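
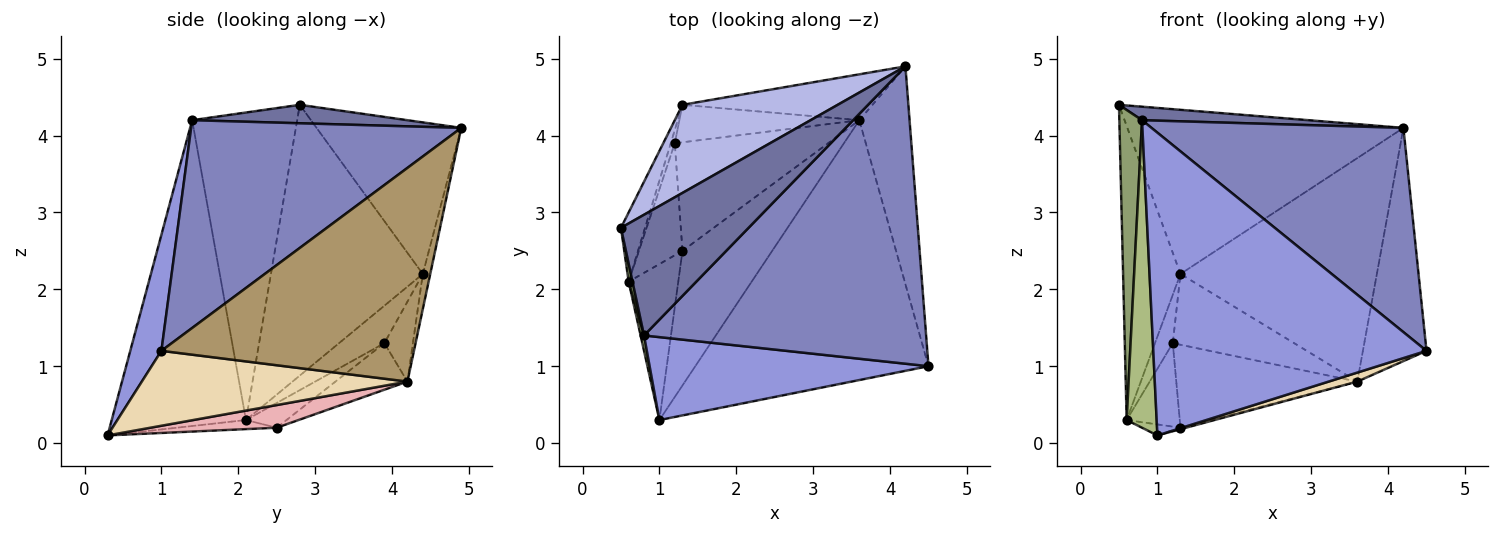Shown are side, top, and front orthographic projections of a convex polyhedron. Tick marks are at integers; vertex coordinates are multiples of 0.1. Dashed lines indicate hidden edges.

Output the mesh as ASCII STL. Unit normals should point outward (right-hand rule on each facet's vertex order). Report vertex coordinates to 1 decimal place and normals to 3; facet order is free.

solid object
 facet normal 0.142 -0.110 0.984
  outer loop
   vertex 0.8 1.4 4.2
   vertex 4.2 4.9 4.1
   vertex 0.5 2.8 4.4
  endloop
 endfacet
 facet normal 0.519 -0.484 0.705
  outer loop
   vertex 0.8 1.4 4.2
   vertex 4.5 1.0 1.2
   vertex 4.2 4.9 4.1
  endloop
 endfacet
 facet normal 0.109 -0.959 0.263
  outer loop
   vertex 0.8 1.4 4.2
   vertex 1.0 0.3 0.1
   vertex 4.5 1.0 1.2
  endloop
 endfacet
 facet normal -0.419 0.800 0.429
  outer loop
   vertex 1.3 4.4 2.2
   vertex 0.5 2.8 4.4
   vertex 4.2 4.9 4.1
  endloop
 endfacet
 facet normal -0.977 -0.211 0.012
  outer loop
   vertex 0.6 2.1 0.3
   vertex 0.8 1.4 4.2
   vertex 0.5 2.8 4.4
  endloop
 endfacet
 facet normal -0.976 -0.218 0.011
  outer loop
   vertex 0.6 2.1 0.3
   vertex 1.0 0.3 0.1
   vertex 0.8 1.4 4.2
  endloop
 endfacet
 facet normal -0.932 0.352 -0.083
  outer loop
   vertex 0.6 2.1 0.3
   vertex 0.5 2.8 4.4
   vertex 1.3 4.4 2.2
  endloop
 endfacet
 facet normal -0.926 0.364 -0.099
  outer loop
   vertex 0.6 2.1 0.3
   vertex 1.3 4.4 2.2
   vertex 1.2 3.9 1.3
  endloop
 endfacet
 facet normal 0.945 0.238 -0.222
  outer loop
   vertex 3.6 4.2 0.8
   vertex 4.2 4.9 4.1
   vertex 4.5 1.0 1.2
  endloop
 endfacet
 facet normal -0.037 0.979 -0.201
  outer loop
   vertex 3.6 4.2 0.8
   vertex 1.3 4.4 2.2
   vertex 4.2 4.9 4.1
  endloop
 endfacet
 facet normal -0.204 0.865 -0.458
  outer loop
   vertex 3.6 4.2 0.8
   vertex 1.2 3.9 1.3
   vertex 1.3 4.4 2.2
  endloop
 endfacet
 facet normal 0.306 -0.033 -0.952
  outer loop
   vertex 3.6 4.2 0.8
   vertex 4.5 1.0 1.2
   vertex 1.0 0.3 0.1
  endloop
 endfacet
 facet normal -0.415 0.544 -0.730
  outer loop
   vertex 1.3 2.5 0.2
   vertex 0.6 2.1 0.3
   vertex 1.2 3.9 1.3
  endloop
 endfacet
 facet normal -0.235 0.590 -0.772
  outer loop
   vertex 1.3 2.5 0.2
   vertex 1.2 3.9 1.3
   vertex 3.6 4.2 0.8
  endloop
 endfacet
 facet normal -0.180 0.069 -0.981
  outer loop
   vertex 1.3 2.5 0.2
   vertex 1.0 0.3 0.1
   vertex 0.6 2.1 0.3
  endloop
 endfacet
 facet normal 0.245 0.011 -0.969
  outer loop
   vertex 1.3 2.5 0.2
   vertex 3.6 4.2 0.8
   vertex 1.0 0.3 0.1
  endloop
 endfacet
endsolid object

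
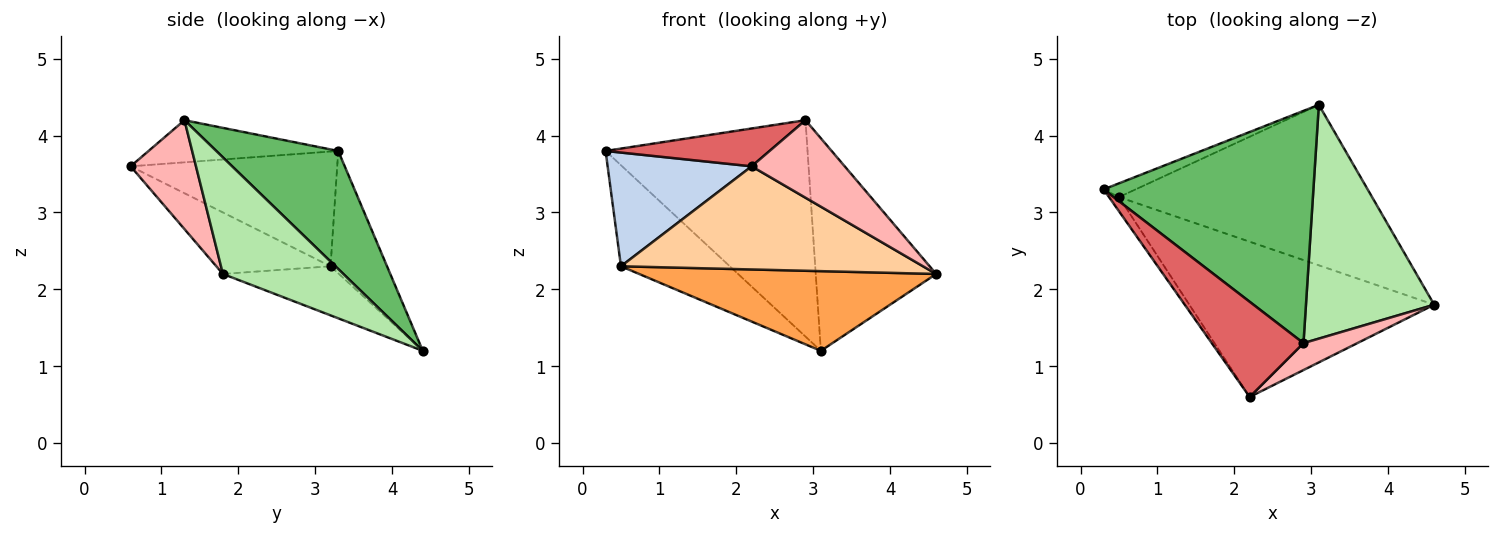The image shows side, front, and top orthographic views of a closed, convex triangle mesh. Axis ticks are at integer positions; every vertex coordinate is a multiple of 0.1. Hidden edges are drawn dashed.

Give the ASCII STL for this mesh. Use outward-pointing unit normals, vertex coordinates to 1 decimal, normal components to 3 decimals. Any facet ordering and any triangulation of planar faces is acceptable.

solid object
 facet normal -0.457 0.881 -0.120
  outer loop
   vertex 0.5 3.2 2.3
   vertex 0.3 3.3 3.8
   vertex 3.1 4.4 1.2
  endloop
 endfacet
 facet normal -0.818 -0.571 -0.071
  outer loop
   vertex 0.5 3.2 2.3
   vertex 2.2 0.6 3.6
   vertex 0.3 3.3 3.8
  endloop
 endfacet
 facet normal -0.171 -0.438 -0.882
  outer loop
   vertex 0.5 3.2 2.3
   vertex 3.1 4.4 1.2
   vertex 4.6 1.8 2.2
  endloop
 endfacet
 facet normal -0.205 -0.542 -0.815
  outer loop
   vertex 0.5 3.2 2.3
   vertex 4.6 1.8 2.2
   vertex 2.2 0.6 3.6
  endloop
 endfacet
 facet normal 0.381 0.630 0.677
  outer loop
   vertex 2.9 1.3 4.2
   vertex 3.1 4.4 1.2
   vertex 0.3 3.3 3.8
  endloop
 endfacet
 facet normal 0.558 0.558 0.614
  outer loop
   vertex 2.9 1.3 4.2
   vertex 4.6 1.8 2.2
   vertex 3.1 4.4 1.2
  endloop
 endfacet
 facet normal -0.393 -0.340 0.855
  outer loop
   vertex 2.9 1.3 4.2
   vertex 0.3 3.3 3.8
   vertex 2.2 0.6 3.6
  endloop
 endfacet
 facet normal 0.553 -0.787 0.273
  outer loop
   vertex 2.9 1.3 4.2
   vertex 2.2 0.6 3.6
   vertex 4.6 1.8 2.2
  endloop
 endfacet
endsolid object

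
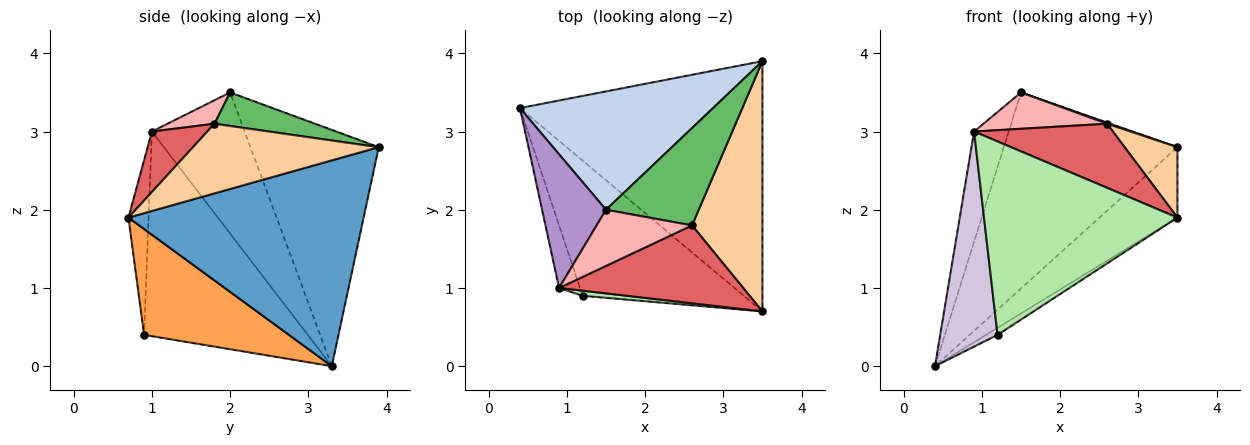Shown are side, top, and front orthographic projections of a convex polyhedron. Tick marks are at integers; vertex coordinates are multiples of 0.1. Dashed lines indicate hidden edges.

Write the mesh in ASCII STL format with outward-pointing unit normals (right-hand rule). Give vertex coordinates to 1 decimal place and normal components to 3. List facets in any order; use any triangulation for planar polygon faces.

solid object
 facet normal 0.633 0.210 -0.745
  outer loop
   vertex 3.5 3.9 2.8
   vertex 3.5 0.7 1.9
   vertex 0.4 3.3 0.0
  endloop
 endfacet
 facet normal -0.535 0.724 0.437
  outer loop
   vertex 1.5 2.0 3.5
   vertex 3.5 3.9 2.8
   vertex 0.4 3.3 0.0
  endloop
 endfacet
 facet normal 0.548 0.044 -0.835
  outer loop
   vertex 1.2 0.9 0.4
   vertex 0.4 3.3 0.0
   vertex 3.5 0.7 1.9
  endloop
 endfacet
 facet normal 0.690 -0.196 0.697
  outer loop
   vertex 2.6 1.8 3.1
   vertex 3.5 0.7 1.9
   vertex 3.5 3.9 2.8
  endloop
 endfacet
 facet normal 0.340 -0.011 0.940
  outer loop
   vertex 2.6 1.8 3.1
   vertex 3.5 3.9 2.8
   vertex 1.5 2.0 3.5
  endloop
 endfacet
 facet normal -0.104 -0.994 0.026
  outer loop
   vertex 0.9 1.0 3.0
   vertex 1.2 0.9 0.4
   vertex 3.5 0.7 1.9
  endloop
 endfacet
 facet normal 0.246 -0.616 0.749
  outer loop
   vertex 0.9 1.0 3.0
   vertex 3.5 0.7 1.9
   vertex 2.6 1.8 3.1
  endloop
 endfacet
 facet normal 0.202 -0.532 0.822
  outer loop
   vertex 0.9 1.0 3.0
   vertex 2.6 1.8 3.1
   vertex 1.5 2.0 3.5
  endloop
 endfacet
 facet normal -0.862 0.322 0.391
  outer loop
   vertex 0.9 1.0 3.0
   vertex 1.5 2.0 3.5
   vertex 0.4 3.3 0.0
  endloop
 endfacet
 facet normal -0.939 -0.329 -0.096
  outer loop
   vertex 0.9 1.0 3.0
   vertex 0.4 3.3 0.0
   vertex 1.2 0.9 0.4
  endloop
 endfacet
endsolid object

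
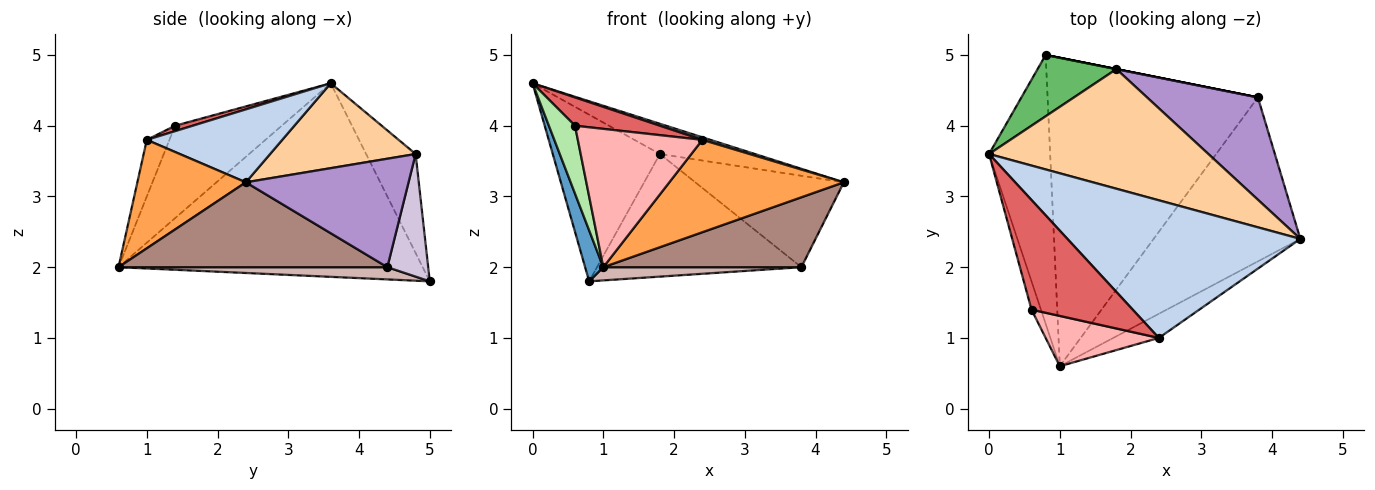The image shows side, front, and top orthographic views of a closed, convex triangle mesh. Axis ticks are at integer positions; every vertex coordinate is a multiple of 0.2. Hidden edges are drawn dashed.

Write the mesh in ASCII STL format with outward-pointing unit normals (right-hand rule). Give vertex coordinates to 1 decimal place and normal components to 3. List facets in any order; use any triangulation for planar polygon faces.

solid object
 facet normal -0.952 -0.057 -0.300
  outer loop
   vertex 0.8 5.0 1.8
   vertex 1.0 0.6 2.0
   vertex 0.0 3.6 4.6
  endloop
 endfacet
 facet normal 0.299 -0.018 0.954
  outer loop
   vertex 2.4 1.0 3.8
   vertex 4.4 2.4 3.2
   vertex 0.0 3.6 4.6
  endloop
 endfacet
 facet normal 0.515 -0.829 -0.217
  outer loop
   vertex 2.4 1.0 3.8
   vertex 1.0 0.6 2.0
   vertex 4.4 2.4 3.2
  endloop
 endfacet
 facet normal 0.351 0.229 0.908
  outer loop
   vertex 1.8 4.8 3.6
   vertex 0.0 3.6 4.6
   vertex 4.4 2.4 3.2
  endloop
 endfacet
 facet normal -0.398 0.861 0.317
  outer loop
   vertex 1.8 4.8 3.6
   vertex 0.8 5.0 1.8
   vertex 0.0 3.6 4.6
  endloop
 endfacet
 facet normal -0.967 -0.237 -0.099
  outer loop
   vertex 0.6 1.4 4.0
   vertex 0.0 3.6 4.6
   vertex 1.0 0.6 2.0
  endloop
 endfacet
 facet normal 0.052 -0.250 0.967
  outer loop
   vertex 0.6 1.4 4.0
   vertex 2.4 1.0 3.8
   vertex 0.0 3.6 4.6
  endloop
 endfacet
 facet normal -0.168 -0.926 0.337
  outer loop
   vertex 0.6 1.4 4.0
   vertex 1.0 0.6 2.0
   vertex 2.4 1.0 3.8
  endloop
 endfacet
 facet normal 0.590 0.538 0.602
  outer loop
   vertex 3.8 4.4 2.0
   vertex 1.8 4.8 3.6
   vertex 4.4 2.4 3.2
  endloop
 endfacet
 facet normal 0.196 0.981 0.000
  outer loop
   vertex 3.8 4.4 2.0
   vertex 0.8 5.0 1.8
   vertex 1.8 4.8 3.6
  endloop
 endfacet
 facet normal 0.470 -0.346 -0.812
  outer loop
   vertex 3.8 4.4 2.0
   vertex 4.4 2.4 3.2
   vertex 1.0 0.6 2.0
  endloop
 endfacet
 facet normal 0.058 -0.043 -0.997
  outer loop
   vertex 3.8 4.4 2.0
   vertex 1.0 0.6 2.0
   vertex 0.8 5.0 1.8
  endloop
 endfacet
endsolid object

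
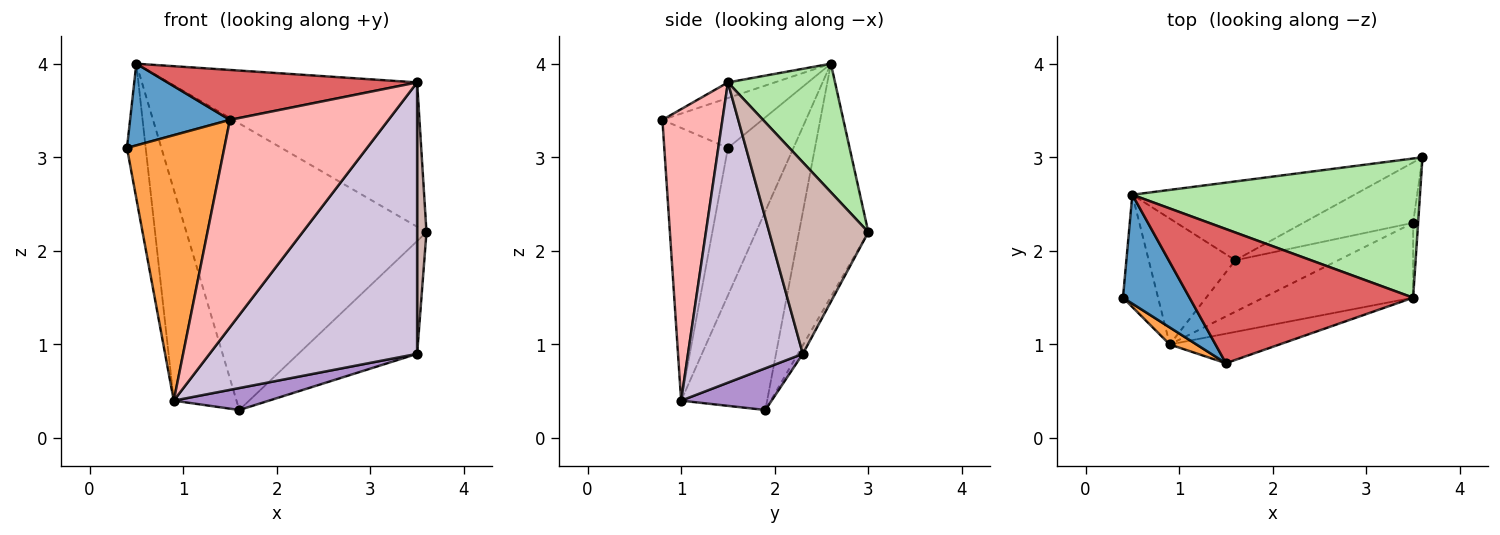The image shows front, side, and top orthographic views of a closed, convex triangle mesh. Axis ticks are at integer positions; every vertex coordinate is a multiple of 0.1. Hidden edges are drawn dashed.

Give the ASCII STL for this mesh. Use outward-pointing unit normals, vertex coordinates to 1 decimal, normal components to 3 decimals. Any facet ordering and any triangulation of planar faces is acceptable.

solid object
 facet normal -0.514 -0.514 0.686
  outer loop
   vertex 0.5 2.6 4.0
   vertex 0.4 1.5 3.1
   vertex 1.5 0.8 3.4
  endloop
 endfacet
 facet normal -0.268 0.929 -0.255
  outer loop
   vertex 0.5 2.6 4.0
   vertex 3.6 3.0 2.2
   vertex 1.6 1.9 0.3
  endloop
 endfacet
 facet normal -0.546 -0.836 0.054
  outer loop
   vertex 0.9 1.0 0.4
   vertex 1.5 0.8 3.4
   vertex 0.4 1.5 3.1
  endloop
 endfacet
 facet normal -0.937 0.268 -0.223
  outer loop
   vertex 0.9 1.0 0.4
   vertex 0.4 1.5 3.1
   vertex 0.5 2.6 4.0
  endloop
 endfacet
 facet normal -0.762 0.556 -0.332
  outer loop
   vertex 0.9 1.0 0.4
   vertex 0.5 2.6 4.0
   vertex 1.6 1.9 0.3
  endloop
 endfacet
 facet normal 0.296 0.687 0.663
  outer loop
   vertex 3.5 1.5 3.8
   vertex 3.6 3.0 2.2
   vertex 0.5 2.6 4.0
  endloop
 endfacet
 facet normal -0.065 -0.348 0.935
  outer loop
   vertex 3.5 1.5 3.8
   vertex 0.5 2.6 4.0
   vertex 1.5 0.8 3.4
  endloop
 endfacet
 facet normal 0.351 -0.927 -0.132
  outer loop
   vertex 3.5 1.5 3.8
   vertex 1.5 0.8 3.4
   vertex 0.9 1.0 0.4
  endloop
 endfacet
 facet normal 0.350 -0.368 -0.862
  outer loop
   vertex 3.5 2.3 0.9
   vertex 0.9 1.0 0.4
   vertex 1.6 1.9 0.3
  endloop
 endfacet
 facet normal 0.470 -0.851 -0.235
  outer loop
   vertex 3.5 2.3 0.9
   vertex 3.5 1.5 3.8
   vertex 0.9 1.0 0.4
  endloop
 endfacet
 facet normal -0.037 0.881 -0.472
  outer loop
   vertex 3.5 2.3 0.9
   vertex 1.6 1.9 0.3
   vertex 3.6 3.0 2.2
  endloop
 endfacet
 facet normal 0.995 -0.094 -0.026
  outer loop
   vertex 3.5 2.3 0.9
   vertex 3.6 3.0 2.2
   vertex 3.5 1.5 3.8
  endloop
 endfacet
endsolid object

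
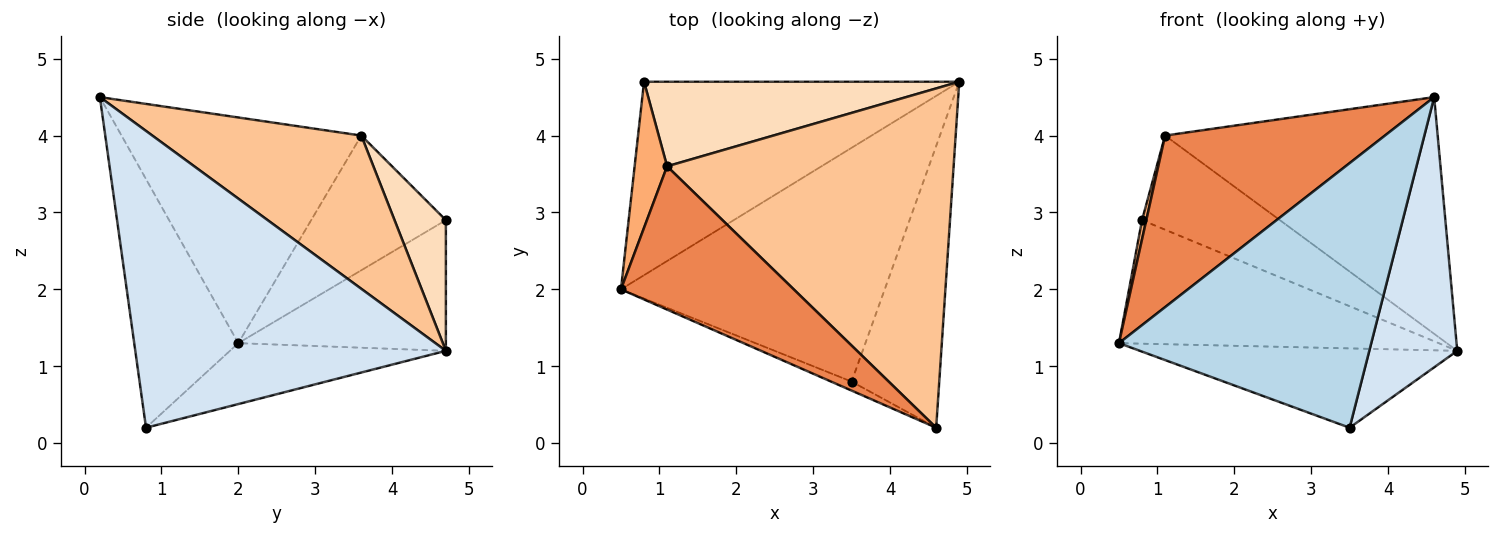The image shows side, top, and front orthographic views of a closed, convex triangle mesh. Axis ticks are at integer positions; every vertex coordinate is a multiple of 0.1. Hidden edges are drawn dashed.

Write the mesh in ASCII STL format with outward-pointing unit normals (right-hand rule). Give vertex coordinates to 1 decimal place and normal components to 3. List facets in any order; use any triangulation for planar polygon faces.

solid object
 facet normal -0.330 0.508 -0.796
  outer loop
   vertex 0.8 4.7 2.9
   vertex 4.9 4.7 1.2
   vertex 0.5 2.0 1.3
  endloop
 endfacet
 facet normal -0.214 0.314 -0.925
  outer loop
   vertex 3.5 0.8 0.2
   vertex 0.5 2.0 1.3
   vertex 4.9 4.7 1.2
  endloop
 endfacet
 facet normal -0.381 -0.924 -0.031
  outer loop
   vertex 3.5 0.8 0.2
   vertex 4.6 0.2 4.5
   vertex 0.5 2.0 1.3
  endloop
 endfacet
 facet normal 0.926 -0.262 -0.273
  outer loop
   vertex 3.5 0.8 0.2
   vertex 4.9 4.7 1.2
   vertex 4.6 0.2 4.5
  endloop
 endfacet
 facet normal -0.642 -0.589 0.491
  outer loop
   vertex 1.1 3.6 4.0
   vertex 0.5 2.0 1.3
   vertex 4.6 0.2 4.5
  endloop
 endfacet
 facet normal -0.972 -0.031 0.234
  outer loop
   vertex 1.1 3.6 4.0
   vertex 0.8 4.7 2.9
   vertex 0.5 2.0 1.3
  endloop
 endfacet
 facet normal 0.402 0.524 0.751
  outer loop
   vertex 1.1 3.6 4.0
   vertex 4.6 0.2 4.5
   vertex 4.9 4.7 1.2
  endloop
 endfacet
 facet normal 0.267 0.717 0.644
  outer loop
   vertex 1.1 3.6 4.0
   vertex 4.9 4.7 1.2
   vertex 0.8 4.7 2.9
  endloop
 endfacet
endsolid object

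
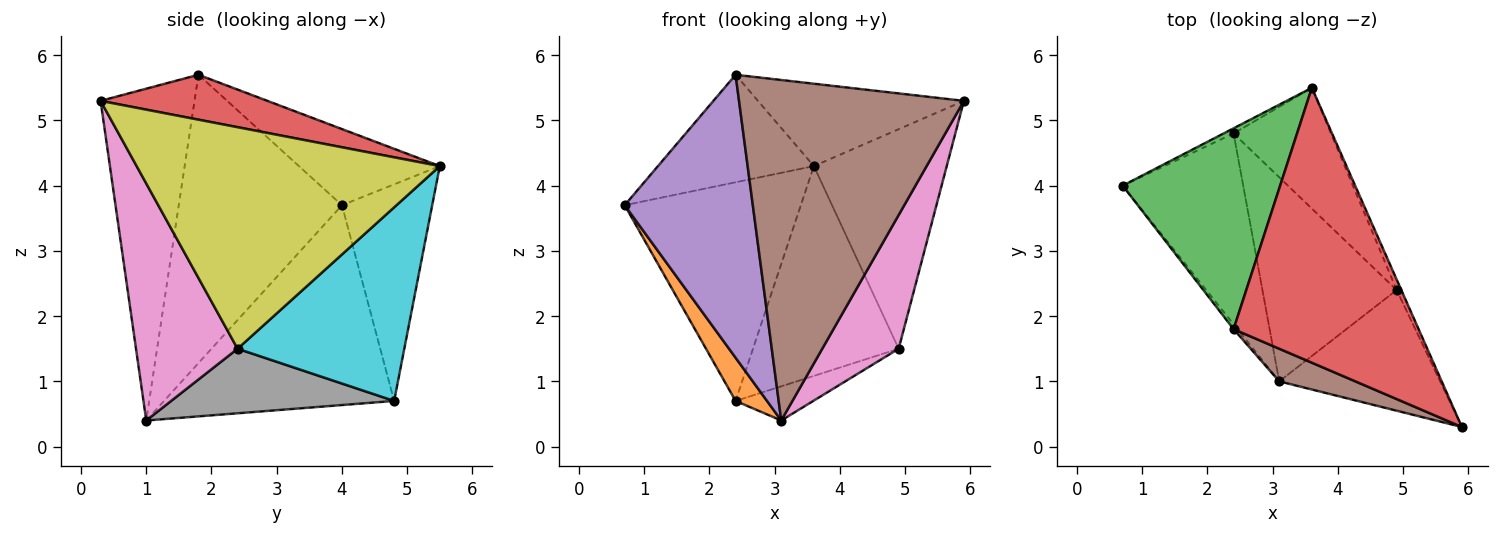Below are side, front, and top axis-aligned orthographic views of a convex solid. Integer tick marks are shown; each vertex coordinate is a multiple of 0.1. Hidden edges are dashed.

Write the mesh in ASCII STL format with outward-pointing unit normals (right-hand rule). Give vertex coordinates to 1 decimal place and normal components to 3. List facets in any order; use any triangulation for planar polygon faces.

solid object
 facet normal -0.456 0.890 -0.021
  outer loop
   vertex 2.4 4.8 0.7
   vertex 0.7 4.0 3.7
   vertex 3.6 5.5 4.3
  endloop
 endfacet
 facet normal -0.851 -0.116 -0.513
  outer loop
   vertex 2.4 4.8 0.7
   vertex 3.1 1.0 0.4
   vertex 0.7 4.0 3.7
  endloop
 endfacet
 facet normal -0.392 0.434 0.811
  outer loop
   vertex 2.4 1.8 5.7
   vertex 3.6 5.5 4.3
   vertex 0.7 4.0 3.7
  endloop
 endfacet
 facet normal 0.226 0.280 0.933
  outer loop
   vertex 2.4 1.8 5.7
   vertex 5.9 0.3 5.3
   vertex 3.6 5.5 4.3
  endloop
 endfacet
 facet normal -0.787 -0.617 -0.011
  outer loop
   vertex 2.4 1.8 5.7
   vertex 0.7 4.0 3.7
   vertex 3.1 1.0 0.4
  endloop
 endfacet
 facet normal -0.384 -0.919 0.088
  outer loop
   vertex 2.4 1.8 5.7
   vertex 3.1 1.0 0.4
   vertex 5.9 0.3 5.3
  endloop
 endfacet
 facet normal 0.702 -0.528 -0.477
  outer loop
   vertex 4.9 2.4 1.5
   vertex 5.9 0.3 5.3
   vertex 3.1 1.0 0.4
  endloop
 endfacet
 facet normal 0.428 0.149 -0.891
  outer loop
   vertex 4.9 2.4 1.5
   vertex 3.1 1.0 0.4
   vertex 2.4 4.8 0.7
  endloop
 endfacet
 facet normal 0.916 0.401 -0.019
  outer loop
   vertex 4.9 2.4 1.5
   vertex 3.6 5.5 4.3
   vertex 5.9 0.3 5.3
  endloop
 endfacet
 facet normal 0.704 0.615 -0.354
  outer loop
   vertex 4.9 2.4 1.5
   vertex 2.4 4.8 0.7
   vertex 3.6 5.5 4.3
  endloop
 endfacet
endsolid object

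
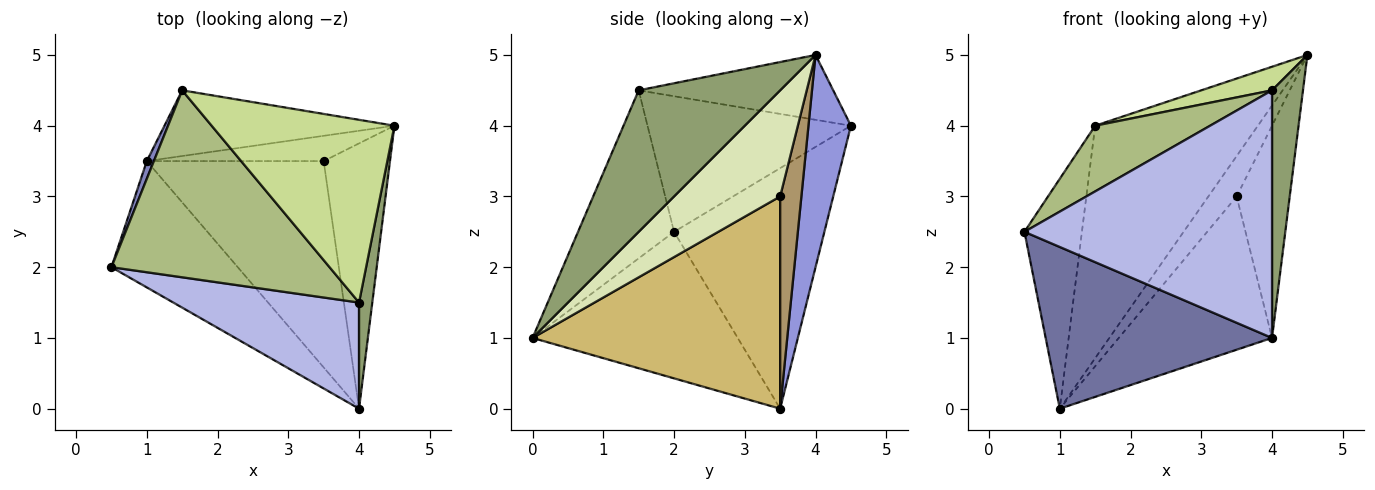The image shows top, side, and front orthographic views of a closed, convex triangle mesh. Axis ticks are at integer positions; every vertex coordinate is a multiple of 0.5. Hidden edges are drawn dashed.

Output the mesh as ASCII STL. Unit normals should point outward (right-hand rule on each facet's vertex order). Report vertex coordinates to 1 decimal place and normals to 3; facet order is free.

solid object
 facet normal -0.581 -0.641 -0.501
  outer loop
   vertex 1.0 3.5 0.0
   vertex 4.0 0.0 1.0
   vertex 0.5 2.0 2.5
  endloop
 endfacet
 facet normal -0.934 0.357 0.027
  outer loop
   vertex 1.5 4.5 4.0
   vertex 1.0 3.5 0.0
   vertex 0.5 2.0 2.5
  endloop
 endfacet
 facet normal 0.243 0.933 -0.264
  outer loop
   vertex 1.5 4.5 4.0
   vertex 4.5 4.0 5.0
   vertex 1.0 3.5 0.0
  endloop
 endfacet
 facet normal -0.336 -0.866 0.371
  outer loop
   vertex 4.0 1.5 4.5
   vertex 0.5 2.0 2.5
   vertex 4.0 0.0 1.0
  endloop
 endfacet
 facet normal 0.973 -0.213 0.091
  outer loop
   vertex 4.0 1.5 4.5
   vertex 4.0 0.0 1.0
   vertex 4.5 4.0 5.0
  endloop
 endfacet
 facet normal -0.506 -0.286 0.814
  outer loop
   vertex 4.0 1.5 4.5
   vertex 1.5 4.5 4.0
   vertex 0.5 2.0 2.5
  endloop
 endfacet
 facet normal -0.332 -0.121 0.936
  outer loop
   vertex 4.0 1.5 4.5
   vertex 4.5 4.0 5.0
   vertex 1.5 4.5 4.0
  endloop
 endfacet
 facet normal 0.781 0.390 -0.488
  outer loop
   vertex 3.5 3.5 3.0
   vertex 4.5 4.0 5.0
   vertex 4.0 0.0 1.0
  endloop
 endfacet
 facet normal 0.537 0.716 -0.447
  outer loop
   vertex 3.5 3.5 3.0
   vertex 1.0 3.5 0.0
   vertex 4.5 4.0 5.0
  endloop
 endfacet
 facet normal 0.694 0.429 -0.578
  outer loop
   vertex 3.5 3.5 3.0
   vertex 4.0 0.0 1.0
   vertex 1.0 3.5 0.0
  endloop
 endfacet
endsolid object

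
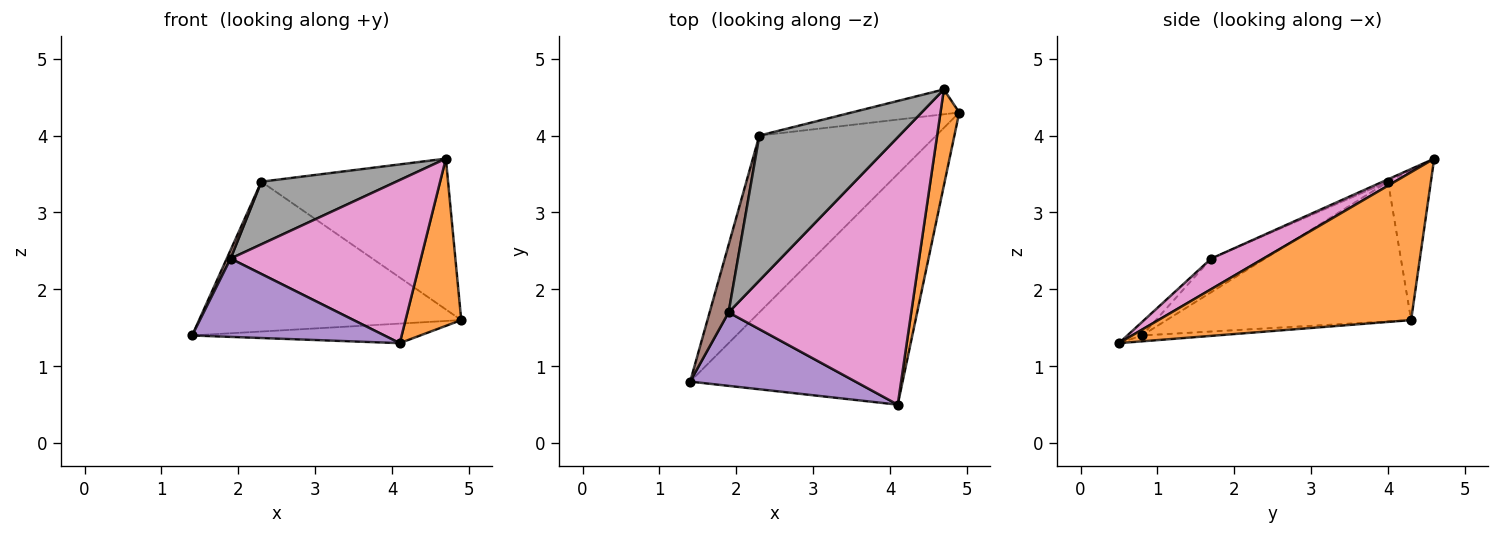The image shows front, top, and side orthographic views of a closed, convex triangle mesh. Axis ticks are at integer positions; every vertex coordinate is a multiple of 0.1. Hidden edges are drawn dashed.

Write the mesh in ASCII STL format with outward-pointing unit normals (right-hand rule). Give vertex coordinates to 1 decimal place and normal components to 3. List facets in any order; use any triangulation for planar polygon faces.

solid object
 facet normal -0.028 0.084 -0.996
  outer loop
   vertex 4.1 0.5 1.3
   vertex 1.4 0.8 1.4
   vertex 4.9 4.3 1.6
  endloop
 endfacet
 facet normal 0.969 -0.214 0.123
  outer loop
   vertex 4.7 4.6 3.7
   vertex 4.1 0.5 1.3
   vertex 4.9 4.3 1.6
  endloop
 endfacet
 facet normal -0.516 0.554 -0.653
  outer loop
   vertex 2.3 4.0 3.4
   vertex 4.9 4.3 1.6
   vertex 1.4 0.8 1.4
  endloop
 endfacet
 facet normal -0.221 0.962 -0.159
  outer loop
   vertex 2.3 4.0 3.4
   vertex 4.7 4.6 3.7
   vertex 4.9 4.3 1.6
  endloop
 endfacet
 facet normal -0.056 -0.728 0.683
  outer loop
   vertex 1.9 1.7 2.4
   vertex 1.4 0.8 1.4
   vertex 4.1 0.5 1.3
  endloop
 endfacet
 facet normal -0.869 -0.062 0.490
  outer loop
   vertex 1.9 1.7 2.4
   vertex 2.3 4.0 3.4
   vertex 1.4 0.8 1.4
  endloop
 endfacet
 facet normal 0.141 -0.515 0.845
  outer loop
   vertex 1.9 1.7 2.4
   vertex 4.1 0.5 1.3
   vertex 4.7 4.6 3.7
  endloop
 endfacet
 facet normal -0.016 -0.396 0.918
  outer loop
   vertex 1.9 1.7 2.4
   vertex 4.7 4.6 3.7
   vertex 2.3 4.0 3.4
  endloop
 endfacet
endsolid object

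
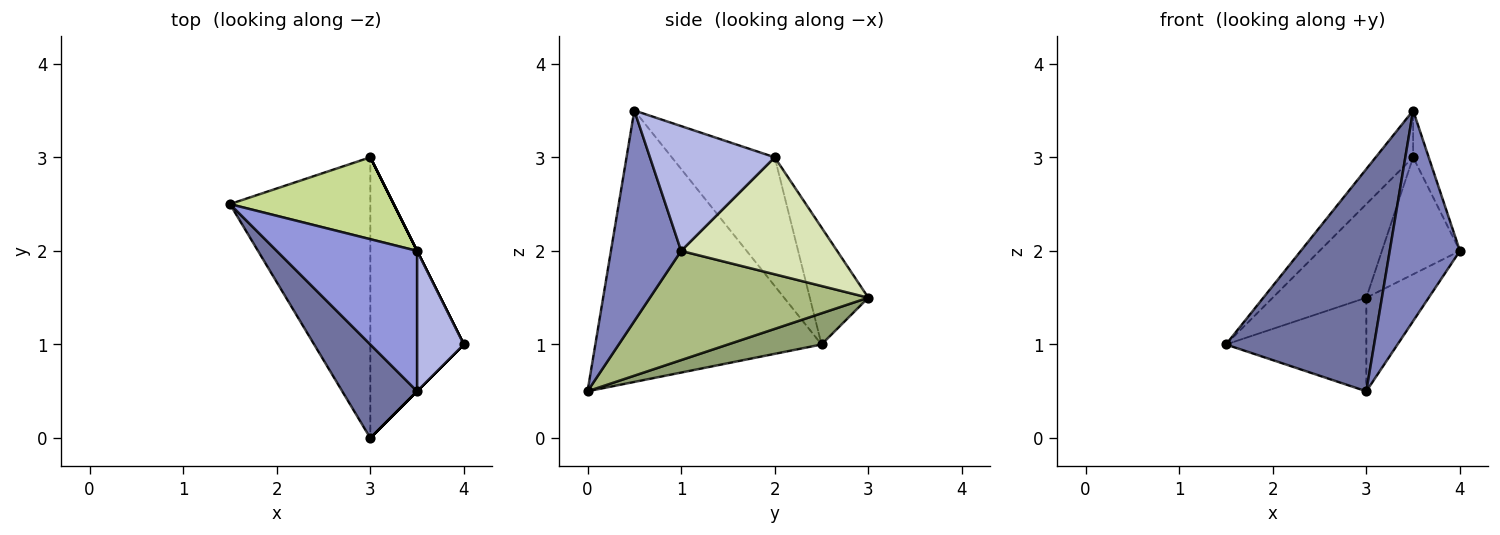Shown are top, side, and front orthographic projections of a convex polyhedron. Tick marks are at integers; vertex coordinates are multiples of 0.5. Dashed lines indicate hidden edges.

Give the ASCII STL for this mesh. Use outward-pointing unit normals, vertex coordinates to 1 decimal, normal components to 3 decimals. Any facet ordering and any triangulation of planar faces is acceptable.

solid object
 facet normal -0.815 -0.534 0.225
  outer loop
   vertex 3.5 0.5 3.5
   vertex 1.5 2.5 1.0
   vertex 3.0 0.0 0.5
  endloop
 endfacet
 facet normal 0.707 -0.707 0.000
  outer loop
   vertex 3.5 0.5 3.5
   vertex 3.0 0.0 0.5
   vertex 4.0 1.0 2.0
  endloop
 endfacet
 facet normal -0.656 0.239 0.716
  outer loop
   vertex 3.5 2.0 3.0
   vertex 1.5 2.5 1.0
   vertex 3.5 0.5 3.5
  endloop
 endfacet
 facet normal 0.930 0.116 0.349
  outer loop
   vertex 3.5 2.0 3.0
   vertex 3.5 0.5 3.5
   vertex 4.0 1.0 2.0
  endloop
 endfacet
 facet normal 0.206 0.309 -0.928
  outer loop
   vertex 3.0 3.0 1.5
   vertex 3.0 0.0 0.5
   vertex 1.5 2.5 1.0
  endloop
 endfacet
 facet normal 0.742 0.212 -0.636
  outer loop
   vertex 3.0 3.0 1.5
   vertex 4.0 1.0 2.0
   vertex 3.0 0.0 0.5
  endloop
 endfacet
 facet normal -0.426 0.681 0.596
  outer loop
   vertex 3.0 3.0 1.5
   vertex 1.5 2.5 1.0
   vertex 3.5 2.0 3.0
  endloop
 endfacet
 facet normal 0.894 0.447 0.000
  outer loop
   vertex 3.0 3.0 1.5
   vertex 3.5 2.0 3.0
   vertex 4.0 1.0 2.0
  endloop
 endfacet
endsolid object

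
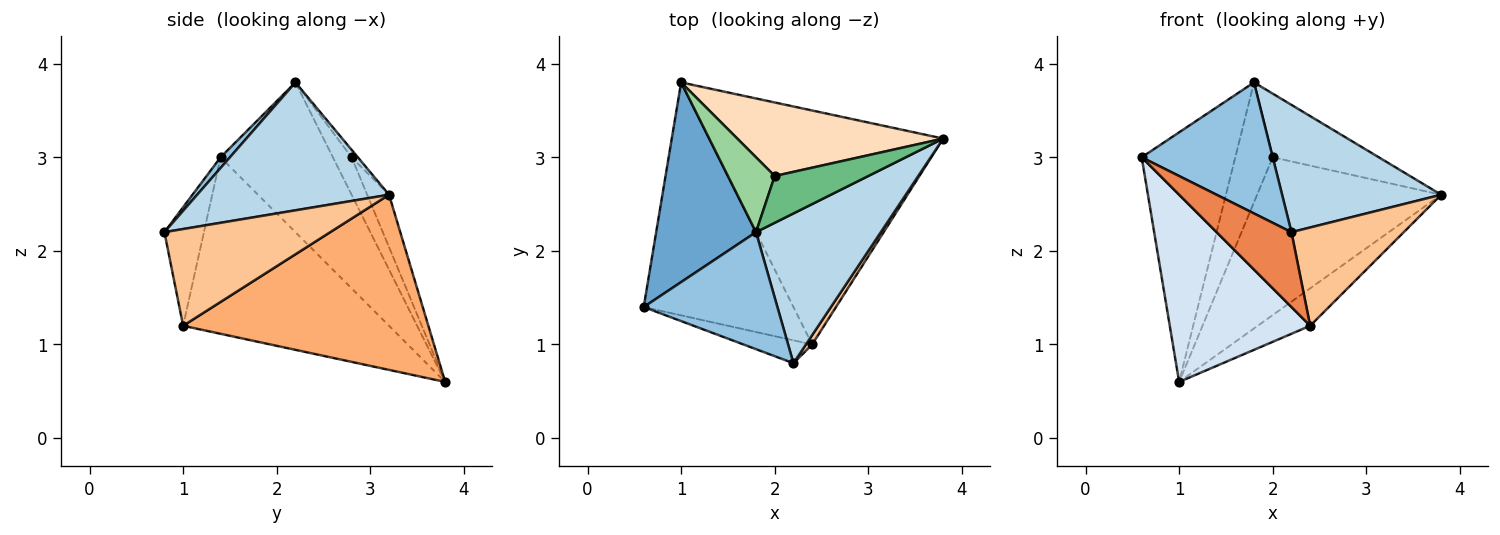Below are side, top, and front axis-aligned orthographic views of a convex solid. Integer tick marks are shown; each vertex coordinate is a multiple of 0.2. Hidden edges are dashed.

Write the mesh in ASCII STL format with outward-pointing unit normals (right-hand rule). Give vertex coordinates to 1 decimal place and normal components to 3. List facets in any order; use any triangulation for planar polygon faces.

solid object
 facet normal -0.684 0.570 0.456
  outer loop
   vertex 1.8 2.2 3.8
   vertex 1.0 3.8 0.6
   vertex 0.6 1.4 3.0
  endloop
 endfacet
 facet normal 0.053 -0.745 0.665
  outer loop
   vertex 1.8 2.2 3.8
   vertex 0.6 1.4 3.0
   vertex 2.2 0.8 2.2
  endloop
 endfacet
 facet normal 0.616 -0.510 0.601
  outer loop
   vertex 1.8 2.2 3.8
   vertex 2.2 0.8 2.2
   vertex 3.8 3.2 2.6
  endloop
 endfacet
 facet normal -0.677 -0.461 -0.574
  outer loop
   vertex 2.4 1.0 1.2
   vertex 0.6 1.4 3.0
   vertex 1.0 3.8 0.6
  endloop
 endfacet
 facet normal -0.451 -0.854 -0.261
  outer loop
   vertex 2.4 1.0 1.2
   vertex 2.2 0.8 2.2
   vertex 0.6 1.4 3.0
  endloop
 endfacet
 facet normal 0.594 0.127 -0.794
  outer loop
   vertex 2.4 1.0 1.2
   vertex 1.0 3.8 0.6
   vertex 3.8 3.2 2.6
  endloop
 endfacet
 facet normal 0.827 -0.560 0.053
  outer loop
   vertex 2.4 1.0 1.2
   vertex 3.8 3.2 2.6
   vertex 2.2 0.8 2.2
  endloop
 endfacet
 facet normal -0.107 0.901 0.420
  outer loop
   vertex 2.0 2.8 3.0
   vertex 3.8 3.2 2.6
   vertex 1.0 3.8 0.6
  endloop
 endfacet
 facet normal -0.047 0.805 0.592
  outer loop
   vertex 2.0 2.8 3.0
   vertex 1.8 2.2 3.8
   vertex 3.8 3.2 2.6
  endloop
 endfacet
 facet normal -0.390 0.781 0.488
  outer loop
   vertex 2.0 2.8 3.0
   vertex 1.0 3.8 0.6
   vertex 1.8 2.2 3.8
  endloop
 endfacet
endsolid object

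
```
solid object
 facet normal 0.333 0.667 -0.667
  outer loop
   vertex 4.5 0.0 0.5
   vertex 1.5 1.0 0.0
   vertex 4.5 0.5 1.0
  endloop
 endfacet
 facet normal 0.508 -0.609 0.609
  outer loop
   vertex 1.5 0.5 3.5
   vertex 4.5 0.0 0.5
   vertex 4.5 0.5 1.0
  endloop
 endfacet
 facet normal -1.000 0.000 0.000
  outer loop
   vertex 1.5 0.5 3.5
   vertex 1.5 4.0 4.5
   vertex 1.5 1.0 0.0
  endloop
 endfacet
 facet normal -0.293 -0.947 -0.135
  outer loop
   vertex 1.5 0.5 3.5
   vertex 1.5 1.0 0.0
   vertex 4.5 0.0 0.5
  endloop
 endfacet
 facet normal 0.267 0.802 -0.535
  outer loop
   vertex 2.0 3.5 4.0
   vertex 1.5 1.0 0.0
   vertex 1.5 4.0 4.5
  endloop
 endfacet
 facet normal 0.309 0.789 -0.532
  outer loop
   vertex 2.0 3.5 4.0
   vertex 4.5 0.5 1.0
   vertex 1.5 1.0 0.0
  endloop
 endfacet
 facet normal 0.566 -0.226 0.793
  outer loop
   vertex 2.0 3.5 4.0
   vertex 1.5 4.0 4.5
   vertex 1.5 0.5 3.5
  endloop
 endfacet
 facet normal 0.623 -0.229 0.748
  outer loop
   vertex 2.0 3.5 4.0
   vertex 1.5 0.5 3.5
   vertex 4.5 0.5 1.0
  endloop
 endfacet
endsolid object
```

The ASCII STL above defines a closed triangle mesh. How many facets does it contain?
8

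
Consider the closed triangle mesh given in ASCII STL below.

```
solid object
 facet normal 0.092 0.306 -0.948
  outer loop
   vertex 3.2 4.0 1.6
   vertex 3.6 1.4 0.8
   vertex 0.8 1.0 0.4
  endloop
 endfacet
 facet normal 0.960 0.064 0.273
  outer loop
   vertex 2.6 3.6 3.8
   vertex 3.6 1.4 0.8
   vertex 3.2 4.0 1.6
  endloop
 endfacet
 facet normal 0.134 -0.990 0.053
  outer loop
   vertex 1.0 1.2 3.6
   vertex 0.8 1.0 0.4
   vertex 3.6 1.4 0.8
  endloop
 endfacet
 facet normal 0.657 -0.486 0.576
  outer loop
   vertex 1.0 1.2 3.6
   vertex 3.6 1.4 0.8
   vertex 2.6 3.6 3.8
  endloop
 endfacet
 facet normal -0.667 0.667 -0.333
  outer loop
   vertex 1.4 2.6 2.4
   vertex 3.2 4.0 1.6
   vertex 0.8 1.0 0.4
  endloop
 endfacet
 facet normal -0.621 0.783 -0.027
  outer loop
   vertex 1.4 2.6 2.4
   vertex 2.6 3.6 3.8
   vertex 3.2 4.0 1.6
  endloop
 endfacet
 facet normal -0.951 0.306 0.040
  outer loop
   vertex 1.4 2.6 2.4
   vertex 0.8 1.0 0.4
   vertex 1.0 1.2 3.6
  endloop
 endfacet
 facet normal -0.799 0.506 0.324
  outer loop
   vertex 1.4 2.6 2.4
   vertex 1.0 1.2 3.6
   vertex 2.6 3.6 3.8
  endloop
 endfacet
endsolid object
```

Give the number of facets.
8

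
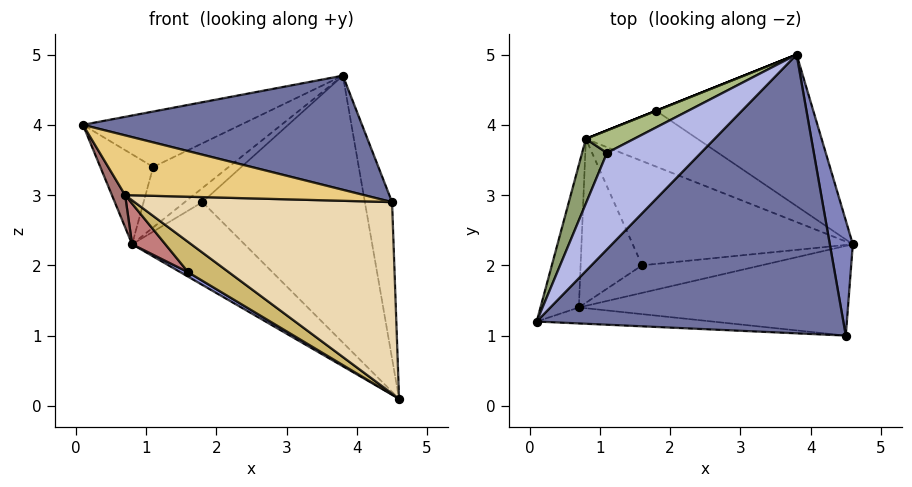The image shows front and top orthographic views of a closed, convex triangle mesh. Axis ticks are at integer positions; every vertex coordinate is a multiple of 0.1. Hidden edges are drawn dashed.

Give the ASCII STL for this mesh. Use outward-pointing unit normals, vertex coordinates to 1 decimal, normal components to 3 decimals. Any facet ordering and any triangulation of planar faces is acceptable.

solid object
 facet normal 0.209 -0.371 0.905
  outer loop
   vertex 4.5 1.0 2.9
   vertex 3.8 5.0 4.7
   vertex 0.1 1.2 4.0
  endloop
 endfacet
 facet normal 0.987 0.130 0.095
  outer loop
   vertex 4.5 1.0 2.9
   vertex 4.6 2.3 0.1
   vertex 3.8 5.0 4.7
  endloop
 endfacet
 facet normal -0.511 -0.037 -0.859
  outer loop
   vertex 1.6 2.0 1.9
   vertex 0.8 3.8 2.3
   vertex 4.6 2.3 0.1
  endloop
 endfacet
 facet normal -0.560 0.413 0.718
  outer loop
   vertex 1.1 3.6 3.4
   vertex 0.1 1.2 4.0
   vertex 3.8 5.0 4.7
  endloop
 endfacet
 facet normal -0.848 0.431 0.310
  outer loop
   vertex 1.1 3.6 3.4
   vertex 0.8 3.8 2.3
   vertex 0.1 1.2 4.0
  endloop
 endfacet
 facet normal -0.547 0.784 0.292
  outer loop
   vertex 1.1 3.6 3.4
   vertex 3.8 5.0 4.7
   vertex 0.8 3.8 2.3
  endloop
 endfacet
 facet normal 0.096 0.866 -0.491
  outer loop
   vertex 1.8 4.2 2.9
   vertex 3.8 5.0 4.7
   vertex 4.6 2.3 0.1
  endloop
 endfacet
 facet normal 0.004 0.829 -0.559
  outer loop
   vertex 1.8 4.2 2.9
   vertex 4.6 2.3 0.1
   vertex 0.8 3.8 2.3
  endloop
 endfacet
 facet normal -0.371 0.928 0.000
  outer loop
   vertex 1.8 4.2 2.9
   vertex 0.8 3.8 2.3
   vertex 3.8 5.0 4.7
  endloop
 endfacet
 facet normal -0.313 -0.702 -0.639
  outer loop
   vertex 0.7 1.4 3.0
   vertex 1.6 2.0 1.9
   vertex 4.6 2.3 0.1
  endloop
 endfacet
 facet normal -0.108 -0.960 -0.257
  outer loop
   vertex 0.7 1.4 3.0
   vertex 4.5 1.0 2.9
   vertex 0.1 1.2 4.0
  endloop
 endfacet
 facet normal -0.106 -0.900 -0.422
  outer loop
   vertex 0.7 1.4 3.0
   vertex 4.6 2.3 0.1
   vertex 4.5 1.0 2.9
  endloop
 endfacet
 facet normal -0.841 -0.119 -0.528
  outer loop
   vertex 0.7 1.4 3.0
   vertex 0.1 1.2 4.0
   vertex 0.8 3.8 2.3
  endloop
 endfacet
 facet normal -0.716 -0.168 -0.677
  outer loop
   vertex 0.7 1.4 3.0
   vertex 0.8 3.8 2.3
   vertex 1.6 2.0 1.9
  endloop
 endfacet
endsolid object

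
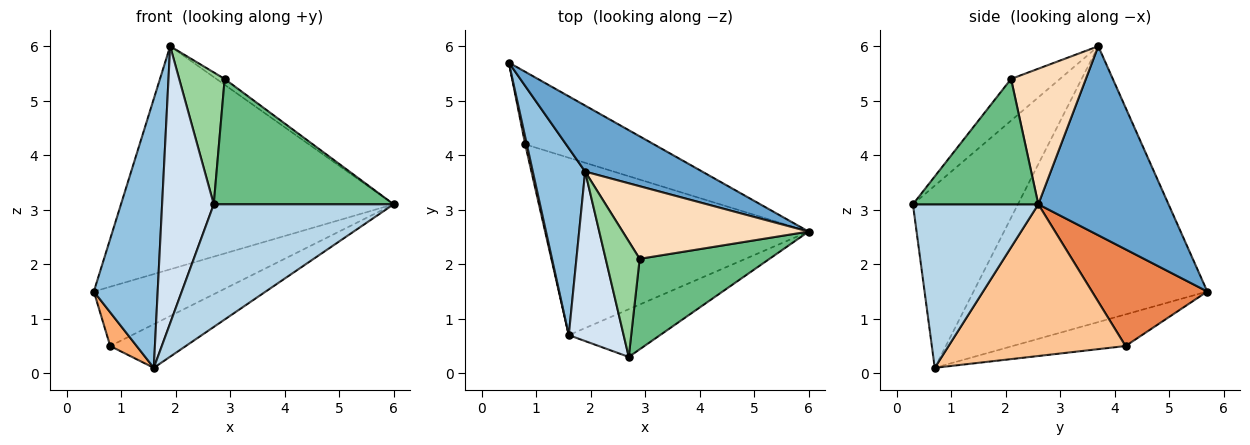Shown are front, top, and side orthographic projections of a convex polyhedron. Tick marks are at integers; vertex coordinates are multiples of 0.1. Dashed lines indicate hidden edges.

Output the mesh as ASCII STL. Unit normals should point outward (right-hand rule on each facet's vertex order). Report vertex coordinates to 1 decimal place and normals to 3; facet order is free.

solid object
 facet normal 0.416 0.872 0.258
  outer loop
   vertex 1.9 3.7 6.0
   vertex 6.0 2.6 3.1
   vertex 0.5 5.7 1.5
  endloop
 endfacet
 facet normal -0.949 -0.259 0.180
  outer loop
   vertex 1.9 3.7 6.0
   vertex 0.5 5.7 1.5
   vertex 1.6 0.7 0.1
  endloop
 endfacet
 facet normal 0.545 -0.782 -0.304
  outer loop
   vertex 2.7 0.3 3.1
   vertex 1.6 0.7 0.1
   vertex 6.0 2.6 3.1
  endloop
 endfacet
 facet normal -0.866 -0.426 0.261
  outer loop
   vertex 2.7 0.3 3.1
   vertex 1.9 3.7 6.0
   vertex 1.6 0.7 0.1
  endloop
 endfacet
 facet normal 0.503 0.547 -0.669
  outer loop
   vertex 0.8 4.2 0.5
   vertex 0.5 5.7 1.5
   vertex 6.0 2.6 3.1
  endloop
 endfacet
 facet normal -0.972 -0.228 0.050
  outer loop
   vertex 0.8 4.2 0.5
   vertex 1.6 0.7 0.1
   vertex 0.5 5.7 1.5
  endloop
 endfacet
 facet normal 0.488 0.208 -0.848
  outer loop
   vertex 0.8 4.2 0.5
   vertex 6.0 2.6 3.1
   vertex 1.6 0.7 0.1
  endloop
 endfacet
 facet normal 0.588 0.065 0.806
  outer loop
   vertex 2.9 2.1 5.4
   vertex 6.0 2.6 3.1
   vertex 1.9 3.7 6.0
  endloop
 endfacet
 facet normal 0.492 -0.706 0.510
  outer loop
   vertex 2.9 2.1 5.4
   vertex 2.7 0.3 3.1
   vertex 6.0 2.6 3.1
  endloop
 endfacet
 facet normal -0.629 -0.585 0.513
  outer loop
   vertex 2.9 2.1 5.4
   vertex 1.9 3.7 6.0
   vertex 2.7 0.3 3.1
  endloop
 endfacet
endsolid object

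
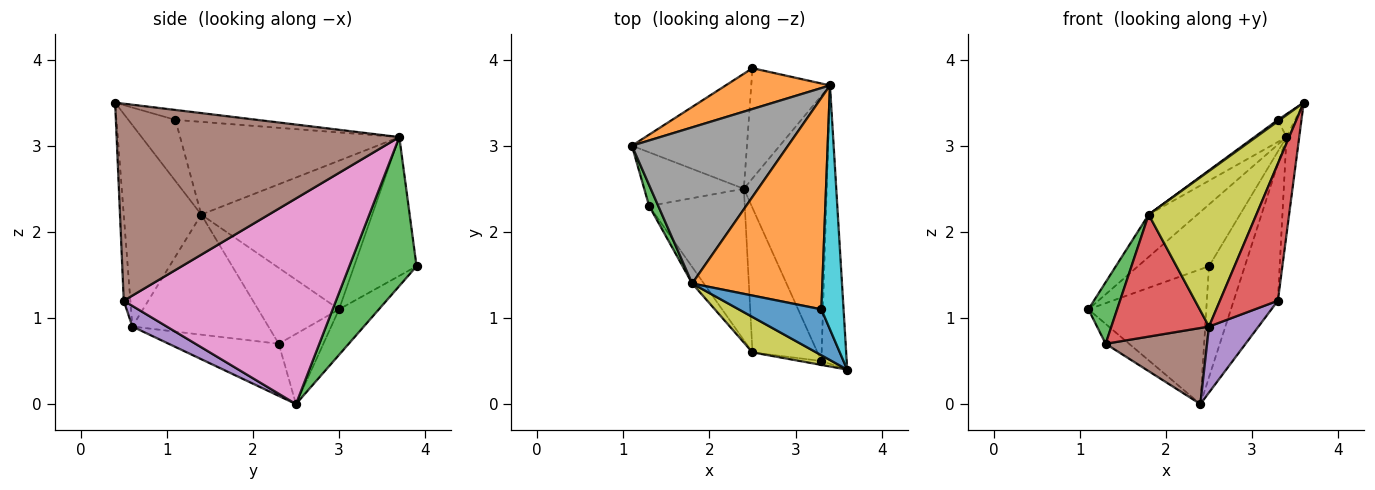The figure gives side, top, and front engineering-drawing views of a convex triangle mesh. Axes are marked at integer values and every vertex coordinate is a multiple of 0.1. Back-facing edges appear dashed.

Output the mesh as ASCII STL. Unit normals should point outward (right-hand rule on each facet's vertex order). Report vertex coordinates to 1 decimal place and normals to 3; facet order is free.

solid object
 facet normal -0.249 0.737 -0.629
  outer loop
   vertex 2.4 2.5 0.0
   vertex 1.1 3.0 1.1
   vertex 2.5 3.9 1.6
  endloop
 endfacet
 facet normal -0.591 0.673 0.445
  outer loop
   vertex 3.4 3.7 3.1
   vertex 2.5 3.9 1.6
   vertex 1.1 3.0 1.1
  endloop
 endfacet
 facet normal 0.800 0.426 -0.423
  outer loop
   vertex 3.4 3.7 3.1
   vertex 2.4 2.5 0.0
   vertex 2.5 3.9 1.6
  endloop
 endfacet
 facet normal -0.114 -0.993 -0.028
  outer loop
   vertex 3.3 0.5 1.2
   vertex 3.6 0.4 3.5
   vertex 2.5 0.6 0.9
  endloop
 endfacet
 facet normal 0.278 -0.399 -0.874
  outer loop
   vertex 3.3 0.5 1.2
   vertex 2.5 0.6 0.9
   vertex 2.4 2.5 0.0
  endloop
 endfacet
 facet normal 0.991 0.045 -0.127
  outer loop
   vertex 3.3 0.5 1.2
   vertex 3.4 3.7 3.1
   vertex 3.6 0.4 3.5
  endloop
 endfacet
 facet normal 0.911 0.190 -0.367
  outer loop
   vertex 3.3 0.5 1.2
   vertex 2.4 2.5 0.0
   vertex 3.4 3.7 3.1
  endloop
 endfacet
 facet normal -0.677 0.193 0.711
  outer loop
   vertex 1.8 1.4 2.2
   vertex 3.4 3.7 3.1
   vertex 1.1 3.0 1.1
  endloop
 endfacet
 facet normal -0.575 -0.798 0.182
  outer loop
   vertex 1.8 1.4 2.2
   vertex 2.5 0.6 0.9
   vertex 3.6 0.4 3.5
  endloop
 endfacet
 facet normal -0.407 0.086 0.910
  outer loop
   vertex 3.3 1.1 3.3
   vertex 3.6 0.4 3.5
   vertex 3.4 3.7 3.1
  endloop
 endfacet
 facet normal -0.594 -0.025 0.804
  outer loop
   vertex 3.3 1.1 3.3
   vertex 1.8 1.4 2.2
   vertex 3.6 0.4 3.5
  endloop
 endfacet
 facet normal -0.578 0.085 0.812
  outer loop
   vertex 3.3 1.1 3.3
   vertex 3.4 3.7 3.1
   vertex 1.8 1.4 2.2
  endloop
 endfacet
 facet normal -0.936 -0.332 0.113
  outer loop
   vertex 1.3 2.3 0.7
   vertex 1.8 1.4 2.2
   vertex 1.1 3.0 1.1
  endloop
 endfacet
 facet normal -0.810 -0.581 -0.079
  outer loop
   vertex 1.3 2.3 0.7
   vertex 2.5 0.6 0.9
   vertex 1.8 1.4 2.2
  endloop
 endfacet
 facet normal -0.551 0.290 -0.783
  outer loop
   vertex 1.3 2.3 0.7
   vertex 1.1 3.0 1.1
   vertex 2.4 2.5 0.0
  endloop
 endfacet
 facet normal -0.438 -0.404 -0.803
  outer loop
   vertex 1.3 2.3 0.7
   vertex 2.4 2.5 0.0
   vertex 2.5 0.6 0.9
  endloop
 endfacet
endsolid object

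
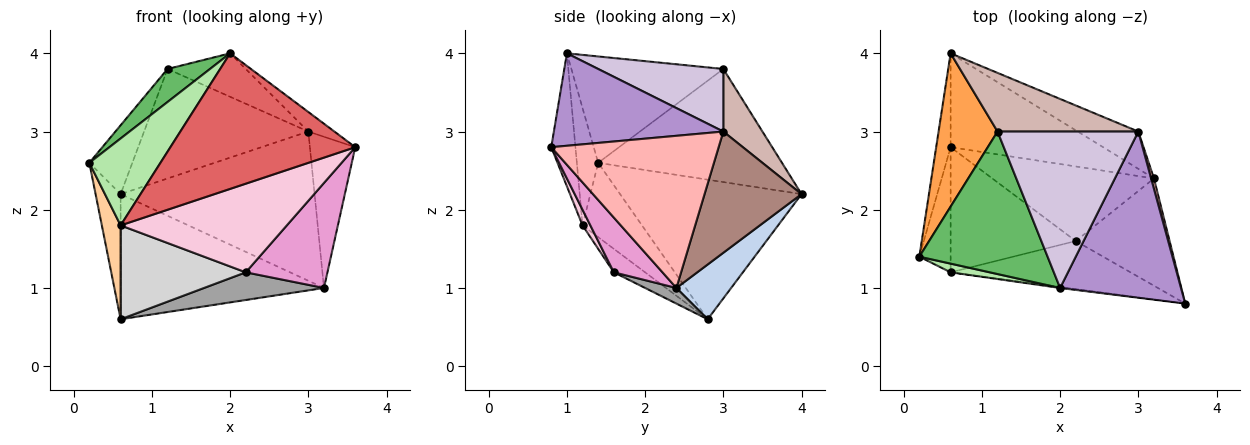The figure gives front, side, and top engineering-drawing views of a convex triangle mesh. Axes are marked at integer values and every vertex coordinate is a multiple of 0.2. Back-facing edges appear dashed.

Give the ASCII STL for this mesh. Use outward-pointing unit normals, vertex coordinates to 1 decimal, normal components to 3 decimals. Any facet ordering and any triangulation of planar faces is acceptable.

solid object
 facet normal -0.985 0.136 -0.102
  outer loop
   vertex 0.6 2.8 0.6
   vertex 0.2 1.4 2.6
   vertex 0.6 4.0 2.2
  endloop
 endfacet
 facet normal 0.211 0.782 -0.587
  outer loop
   vertex 3.2 2.4 1.0
   vertex 0.6 2.8 0.6
   vertex 0.6 4.0 2.2
  endloop
 endfacet
 facet normal -0.868 0.203 0.453
  outer loop
   vertex 1.2 3.0 3.8
   vertex 0.6 4.0 2.2
   vertex 0.2 1.4 2.6
  endloop
 endfacet
 facet normal -0.885 -0.279 -0.373
  outer loop
   vertex 0.6 1.2 1.8
   vertex 0.2 1.4 2.6
   vertex 0.6 2.8 0.6
  endloop
 endfacet
 facet normal -0.628 -0.176 0.758
  outer loop
   vertex 2.0 1.0 4.0
   vertex 1.2 3.0 3.8
   vertex 0.2 1.4 2.6
  endloop
 endfacet
 facet normal -0.286 -0.953 0.095
  outer loop
   vertex 2.0 1.0 4.0
   vertex 0.2 1.4 2.6
   vertex 0.6 1.2 1.8
  endloop
 endfacet
 facet normal -0.130 -0.992 -0.008
  outer loop
   vertex 2.0 1.0 4.0
   vertex 0.6 1.2 1.8
   vertex 3.6 0.8 2.8
  endloop
 endfacet
 facet normal 0.965 0.262 0.018
  outer loop
   vertex 3.0 3.0 3.0
   vertex 3.6 0.8 2.8
   vertex 3.2 2.4 1.0
  endloop
 endfacet
 facet normal 0.605 0.093 0.791
  outer loop
   vertex 3.0 3.0 3.0
   vertex 2.0 1.0 4.0
   vertex 3.6 0.8 2.8
  endloop
 endfacet
 facet normal 0.394 0.246 0.886
  outer loop
   vertex 3.0 3.0 3.0
   vertex 1.2 3.0 3.8
   vertex 2.0 1.0 4.0
  endloop
 endfacet
 facet normal 0.436 0.873 -0.218
  outer loop
   vertex 3.0 3.0 3.0
   vertex 3.2 2.4 1.0
   vertex 0.6 4.0 2.2
  endloop
 endfacet
 facet normal 0.205 0.863 0.462
  outer loop
   vertex 3.0 3.0 3.0
   vertex 0.6 4.0 2.2
   vertex 1.2 3.0 3.8
  endloop
 endfacet
 facet normal 0.385 -0.646 -0.660
  outer loop
   vertex 2.2 1.6 1.2
   vertex 3.2 2.4 1.0
   vertex 3.6 0.8 2.8
  endloop
 endfacet
 facet normal 0.041 -0.879 -0.476
  outer loop
   vertex 2.2 1.6 1.2
   vertex 3.6 0.8 2.8
   vertex 0.6 1.2 1.8
  endloop
 endfacet
 facet normal 0.090 -0.346 -0.934
  outer loop
   vertex 2.2 1.6 1.2
   vertex 0.6 2.8 0.6
   vertex 3.2 2.4 1.0
  endloop
 endfacet
 facet normal -0.148 -0.593 -0.791
  outer loop
   vertex 2.2 1.6 1.2
   vertex 0.6 1.2 1.8
   vertex 0.6 2.8 0.6
  endloop
 endfacet
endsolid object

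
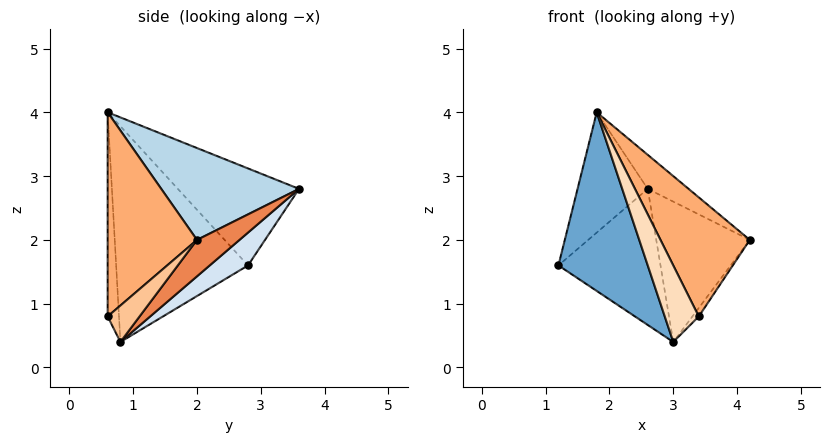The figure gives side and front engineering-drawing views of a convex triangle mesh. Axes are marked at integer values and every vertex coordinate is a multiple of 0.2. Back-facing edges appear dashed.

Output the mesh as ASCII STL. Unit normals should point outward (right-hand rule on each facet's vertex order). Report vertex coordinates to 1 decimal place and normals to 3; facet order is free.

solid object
 facet normal -0.791 -0.536 -0.294
  outer loop
   vertex 3.0 0.8 0.4
   vertex 1.8 0.6 4.0
   vertex 1.2 2.8 1.6
  endloop
 endfacet
 facet normal -0.717 0.415 0.560
  outer loop
   vertex 2.6 3.6 2.8
   vertex 1.2 2.8 1.6
   vertex 1.8 0.6 4.0
  endloop
 endfacet
 facet normal 0.571 0.169 0.803
  outer loop
   vertex 2.6 3.6 2.8
   vertex 1.8 0.6 4.0
   vertex 4.2 2.0 2.0
  endloop
 endfacet
 facet normal 0.244 0.651 -0.719
  outer loop
   vertex 2.6 3.6 2.8
   vertex 3.0 0.8 0.4
   vertex 1.2 2.8 1.6
  endloop
 endfacet
 facet normal 0.294 0.646 -0.705
  outer loop
   vertex 2.6 3.6 2.8
   vertex 4.2 2.0 2.0
   vertex 3.0 0.8 0.4
  endloop
 endfacet
 facet normal 0.667 -0.667 0.333
  outer loop
   vertex 3.4 0.6 0.8
   vertex 4.2 2.0 2.0
   vertex 1.8 0.6 4.0
  endloop
 endfacet
 facet normal 0.735 0.147 -0.662
  outer loop
   vertex 3.4 0.6 0.8
   vertex 3.0 0.8 0.4
   vertex 4.2 2.0 2.0
  endloop
 endfacet
 facet normal -0.312 -0.937 -0.156
  outer loop
   vertex 3.4 0.6 0.8
   vertex 1.8 0.6 4.0
   vertex 3.0 0.8 0.4
  endloop
 endfacet
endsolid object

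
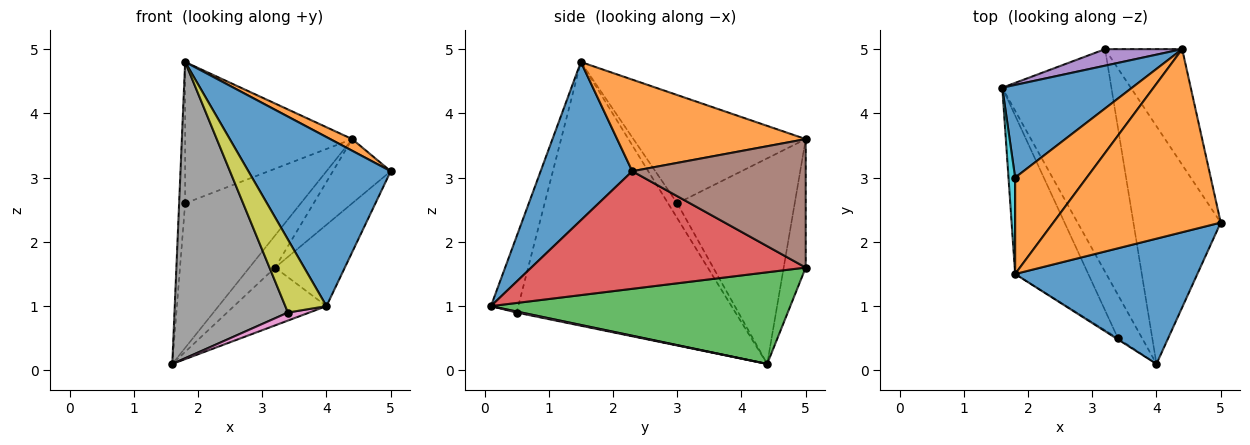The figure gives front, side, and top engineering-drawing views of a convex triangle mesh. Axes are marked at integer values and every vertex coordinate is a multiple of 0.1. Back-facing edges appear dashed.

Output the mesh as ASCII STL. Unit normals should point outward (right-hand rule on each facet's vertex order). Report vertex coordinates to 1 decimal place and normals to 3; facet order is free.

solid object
 facet normal 0.459 -0.714 0.529
  outer loop
   vertex 1.8 1.5 4.8
   vertex 4.0 0.1 1.0
   vertex 5.0 2.3 3.1
  endloop
 endfacet
 facet normal 0.479 -0.056 0.876
  outer loop
   vertex 4.4 5.0 3.6
   vertex 1.8 1.5 4.8
   vertex 5.0 2.3 3.1
  endloop
 endfacet
 facet normal 0.631 0.195 -0.751
  outer loop
   vertex 3.2 5.0 1.6
   vertex 4.0 0.1 1.0
   vertex 1.6 4.4 0.1
  endloop
 endfacet
 facet normal 0.787 0.200 -0.584
  outer loop
   vertex 3.2 5.0 1.6
   vertex 5.0 2.3 3.1
   vertex 4.0 0.1 1.0
  endloop
 endfacet
 facet normal -0.606 0.707 0.364
  outer loop
   vertex 3.2 5.0 1.6
   vertex 1.6 4.4 0.1
   vertex 4.4 5.0 3.6
  endloop
 endfacet
 facet normal 0.824 0.275 -0.495
  outer loop
   vertex 3.2 5.0 1.6
   vertex 4.4 5.0 3.6
   vertex 5.0 2.3 3.1
  endloop
 endfacet
 facet normal 0.042 -0.182 -0.982
  outer loop
   vertex 3.4 0.5 0.9
   vertex 1.6 4.4 0.1
   vertex 4.0 0.1 1.0
  endloop
 endfacet
 facet normal -0.862 -0.447 -0.239
  outer loop
   vertex 3.4 0.5 0.9
   vertex 1.8 1.5 4.8
   vertex 1.6 4.4 0.1
  endloop
 endfacet
 facet normal -0.553 -0.833 -0.013
  outer loop
   vertex 3.4 0.5 0.9
   vertex 4.0 0.1 1.0
   vertex 1.8 1.5 4.8
  endloop
 endfacet
 facet normal -0.783 0.514 0.351
  outer loop
   vertex 1.8 3.0 2.6
   vertex 1.6 4.4 0.1
   vertex 1.8 1.5 4.8
  endloop
 endfacet
 facet normal -0.650 0.640 0.410
  outer loop
   vertex 1.8 3.0 2.6
   vertex 4.4 5.0 3.6
   vertex 1.6 4.4 0.1
  endloop
 endfacet
 facet normal -0.649 0.629 0.429
  outer loop
   vertex 1.8 3.0 2.6
   vertex 1.8 1.5 4.8
   vertex 4.4 5.0 3.6
  endloop
 endfacet
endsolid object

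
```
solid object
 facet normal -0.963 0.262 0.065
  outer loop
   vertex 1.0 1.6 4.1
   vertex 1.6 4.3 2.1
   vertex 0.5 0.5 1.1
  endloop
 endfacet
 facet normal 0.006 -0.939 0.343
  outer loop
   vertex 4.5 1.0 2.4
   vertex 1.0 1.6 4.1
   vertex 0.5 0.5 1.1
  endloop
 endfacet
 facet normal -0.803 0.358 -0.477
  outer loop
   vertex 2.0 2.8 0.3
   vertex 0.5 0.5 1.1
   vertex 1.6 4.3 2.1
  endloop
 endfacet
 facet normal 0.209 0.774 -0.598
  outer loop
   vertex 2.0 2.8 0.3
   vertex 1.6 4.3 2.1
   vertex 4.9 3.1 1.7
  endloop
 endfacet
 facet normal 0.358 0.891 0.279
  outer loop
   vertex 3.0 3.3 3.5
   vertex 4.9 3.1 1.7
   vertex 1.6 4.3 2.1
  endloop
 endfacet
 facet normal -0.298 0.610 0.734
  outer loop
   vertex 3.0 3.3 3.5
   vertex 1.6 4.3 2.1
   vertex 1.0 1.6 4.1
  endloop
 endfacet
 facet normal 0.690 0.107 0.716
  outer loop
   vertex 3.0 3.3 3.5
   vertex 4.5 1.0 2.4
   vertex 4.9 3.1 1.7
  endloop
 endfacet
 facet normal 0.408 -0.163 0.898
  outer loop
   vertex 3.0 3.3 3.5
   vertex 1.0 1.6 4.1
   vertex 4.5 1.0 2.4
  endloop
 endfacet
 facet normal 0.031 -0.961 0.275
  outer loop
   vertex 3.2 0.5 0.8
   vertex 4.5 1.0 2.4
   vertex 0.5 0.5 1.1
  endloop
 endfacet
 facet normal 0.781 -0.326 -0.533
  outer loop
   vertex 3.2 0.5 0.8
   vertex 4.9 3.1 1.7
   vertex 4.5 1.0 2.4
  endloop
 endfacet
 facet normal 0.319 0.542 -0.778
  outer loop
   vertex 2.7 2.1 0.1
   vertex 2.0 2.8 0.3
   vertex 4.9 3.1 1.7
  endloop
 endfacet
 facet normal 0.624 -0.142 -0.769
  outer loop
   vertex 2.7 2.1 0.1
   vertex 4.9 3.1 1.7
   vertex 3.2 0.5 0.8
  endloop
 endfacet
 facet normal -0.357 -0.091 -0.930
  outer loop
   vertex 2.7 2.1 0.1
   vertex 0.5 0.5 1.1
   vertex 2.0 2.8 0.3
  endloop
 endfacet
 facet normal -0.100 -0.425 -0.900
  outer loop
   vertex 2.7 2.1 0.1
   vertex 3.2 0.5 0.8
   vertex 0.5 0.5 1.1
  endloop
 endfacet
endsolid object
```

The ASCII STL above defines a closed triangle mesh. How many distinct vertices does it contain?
9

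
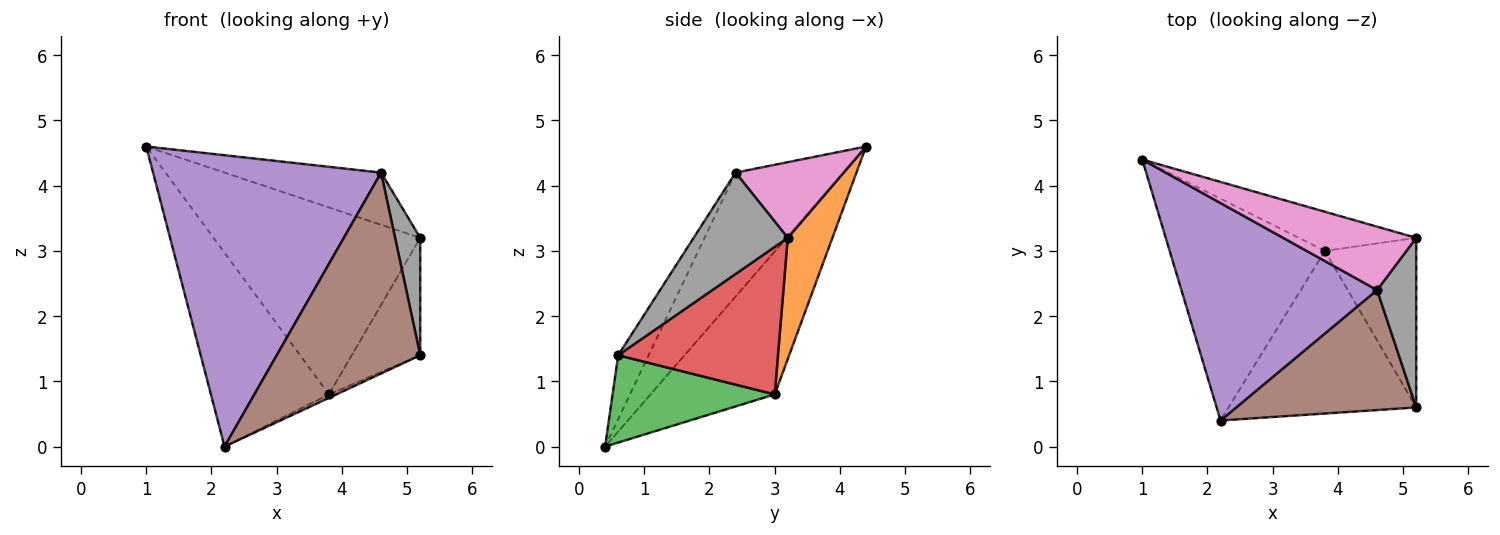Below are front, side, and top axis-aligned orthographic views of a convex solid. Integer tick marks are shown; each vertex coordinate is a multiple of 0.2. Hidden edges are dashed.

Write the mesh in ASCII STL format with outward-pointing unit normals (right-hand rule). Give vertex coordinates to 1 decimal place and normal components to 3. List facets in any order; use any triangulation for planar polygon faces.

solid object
 facet normal -0.570 0.541 -0.619
  outer loop
   vertex 3.8 3.0 0.8
   vertex 2.2 0.4 0.0
   vertex 1.0 4.4 4.6
  endloop
 endfacet
 facet normal 0.207 0.958 -0.200
  outer loop
   vertex 3.8 3.0 0.8
   vertex 1.0 4.4 4.6
   vertex 5.2 3.2 3.2
  endloop
 endfacet
 facet normal 0.422 0.019 -0.907
  outer loop
   vertex 3.8 3.0 0.8
   vertex 5.2 0.6 1.4
   vertex 2.2 0.4 0.0
  endloop
 endfacet
 facet normal 0.799 0.342 -0.495
  outer loop
   vertex 3.8 3.0 0.8
   vertex 5.2 3.2 3.2
   vertex 5.2 0.6 1.4
  endloop
 endfacet
 facet normal -0.354 -0.749 0.559
  outer loop
   vertex 4.6 2.4 4.2
   vertex 1.0 4.4 4.6
   vertex 2.2 0.4 0.0
  endloop
 endfacet
 facet normal -0.179 -0.845 0.505
  outer loop
   vertex 4.6 2.4 4.2
   vertex 2.2 0.4 0.0
   vertex 5.2 0.6 1.4
  endloop
 endfacet
 facet normal 0.402 0.582 0.707
  outer loop
   vertex 4.6 2.4 4.2
   vertex 5.2 3.2 3.2
   vertex 1.0 4.4 4.6
  endloop
 endfacet
 facet normal 0.905 -0.242 0.350
  outer loop
   vertex 4.6 2.4 4.2
   vertex 5.2 0.6 1.4
   vertex 5.2 3.2 3.2
  endloop
 endfacet
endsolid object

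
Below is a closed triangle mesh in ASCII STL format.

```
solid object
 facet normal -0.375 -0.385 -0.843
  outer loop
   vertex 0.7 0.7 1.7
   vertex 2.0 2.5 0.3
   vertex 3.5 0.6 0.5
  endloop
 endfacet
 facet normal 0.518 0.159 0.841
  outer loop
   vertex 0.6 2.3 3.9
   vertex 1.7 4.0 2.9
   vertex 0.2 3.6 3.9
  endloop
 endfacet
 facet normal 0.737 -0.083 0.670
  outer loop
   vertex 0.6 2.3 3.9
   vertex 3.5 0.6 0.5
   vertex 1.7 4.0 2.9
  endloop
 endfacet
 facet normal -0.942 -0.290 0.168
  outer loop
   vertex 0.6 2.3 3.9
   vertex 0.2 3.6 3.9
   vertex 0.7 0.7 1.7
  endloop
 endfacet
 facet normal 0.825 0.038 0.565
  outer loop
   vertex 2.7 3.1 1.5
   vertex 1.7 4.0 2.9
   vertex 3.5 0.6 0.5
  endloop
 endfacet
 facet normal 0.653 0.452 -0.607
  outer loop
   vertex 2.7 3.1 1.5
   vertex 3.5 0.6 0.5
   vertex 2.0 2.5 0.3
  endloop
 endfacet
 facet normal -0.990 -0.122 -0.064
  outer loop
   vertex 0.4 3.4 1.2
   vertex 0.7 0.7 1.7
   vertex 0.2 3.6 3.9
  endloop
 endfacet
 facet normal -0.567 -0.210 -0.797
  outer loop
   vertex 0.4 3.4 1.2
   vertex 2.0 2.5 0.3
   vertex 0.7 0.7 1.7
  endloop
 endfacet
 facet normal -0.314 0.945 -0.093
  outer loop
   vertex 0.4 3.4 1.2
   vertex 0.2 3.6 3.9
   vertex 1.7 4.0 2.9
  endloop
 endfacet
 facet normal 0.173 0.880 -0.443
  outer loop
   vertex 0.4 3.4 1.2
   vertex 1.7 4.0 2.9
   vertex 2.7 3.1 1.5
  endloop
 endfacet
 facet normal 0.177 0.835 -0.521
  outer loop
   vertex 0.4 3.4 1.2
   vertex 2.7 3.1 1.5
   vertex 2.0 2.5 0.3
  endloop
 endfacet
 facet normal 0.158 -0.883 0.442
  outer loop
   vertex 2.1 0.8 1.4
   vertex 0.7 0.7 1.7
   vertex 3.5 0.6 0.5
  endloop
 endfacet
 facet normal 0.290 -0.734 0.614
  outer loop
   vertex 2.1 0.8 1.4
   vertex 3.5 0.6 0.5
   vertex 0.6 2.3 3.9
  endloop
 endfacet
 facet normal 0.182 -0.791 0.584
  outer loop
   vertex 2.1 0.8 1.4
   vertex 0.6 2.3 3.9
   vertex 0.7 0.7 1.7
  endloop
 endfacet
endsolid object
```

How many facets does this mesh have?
14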